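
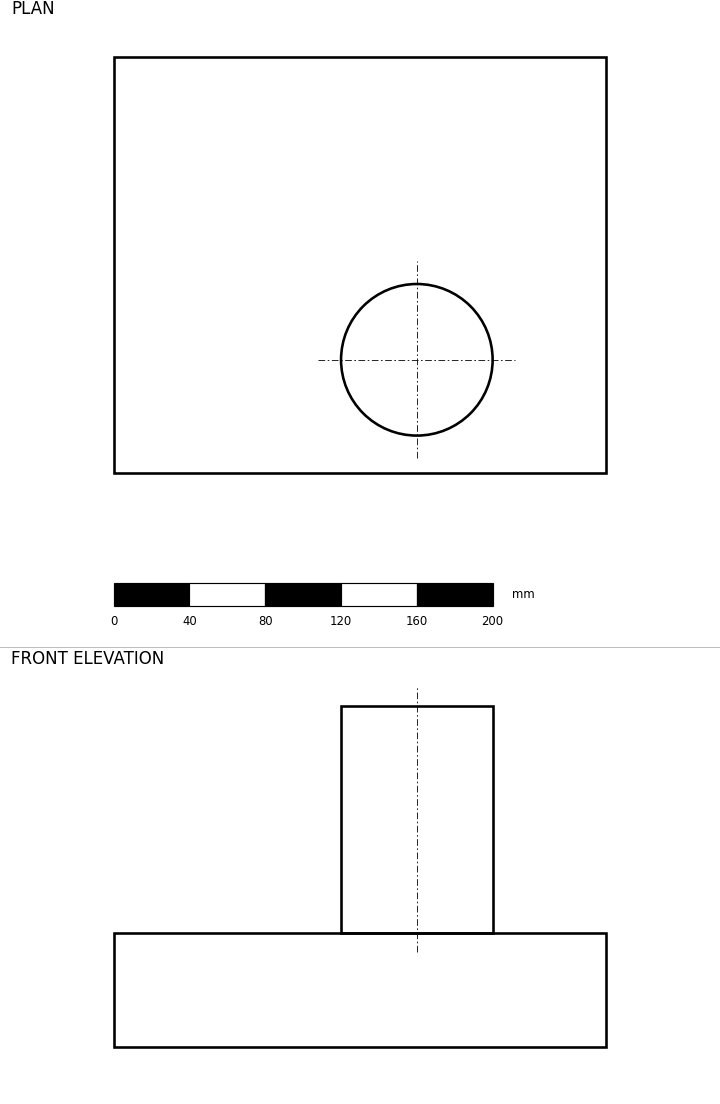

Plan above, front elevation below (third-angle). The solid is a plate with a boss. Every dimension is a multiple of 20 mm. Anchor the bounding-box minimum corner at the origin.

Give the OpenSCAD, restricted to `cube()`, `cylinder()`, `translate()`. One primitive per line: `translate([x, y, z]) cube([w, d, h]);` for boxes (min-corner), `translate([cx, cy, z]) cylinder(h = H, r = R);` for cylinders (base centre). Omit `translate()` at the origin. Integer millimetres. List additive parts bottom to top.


cube([260, 220, 60]);
translate([160, 60, 60]) cylinder(h = 120, r = 40);


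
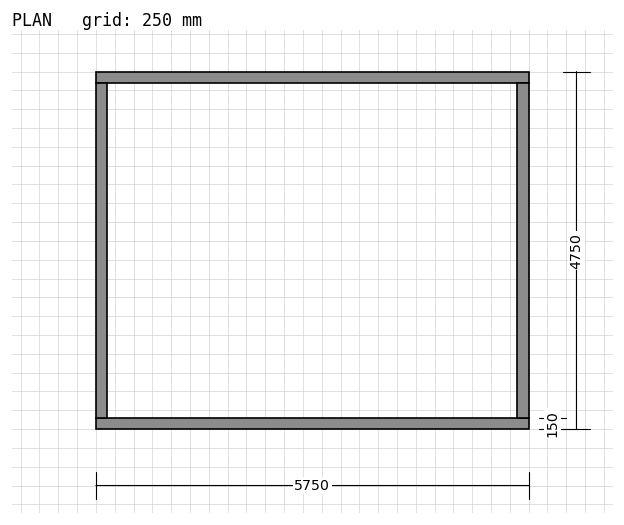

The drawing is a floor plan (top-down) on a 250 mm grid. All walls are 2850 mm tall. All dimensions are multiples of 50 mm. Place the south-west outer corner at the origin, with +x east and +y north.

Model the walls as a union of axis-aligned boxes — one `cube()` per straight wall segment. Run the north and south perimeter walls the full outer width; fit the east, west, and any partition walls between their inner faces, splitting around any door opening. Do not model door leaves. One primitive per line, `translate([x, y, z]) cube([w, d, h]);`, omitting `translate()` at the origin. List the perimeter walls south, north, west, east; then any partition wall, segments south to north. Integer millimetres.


cube([5750, 150, 2850]);
translate([0, 4600, 0]) cube([5750, 150, 2850]);
translate([0, 150, 0]) cube([150, 4450, 2850]);
translate([5600, 150, 0]) cube([150, 4450, 2850]);


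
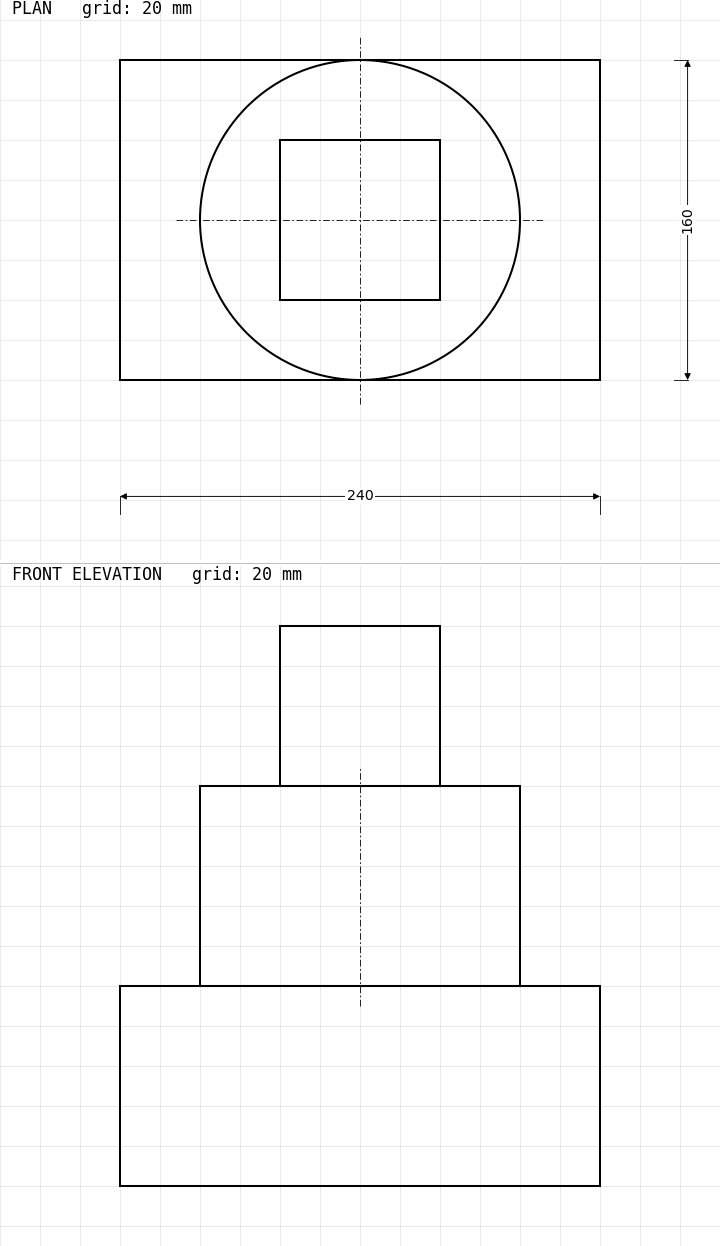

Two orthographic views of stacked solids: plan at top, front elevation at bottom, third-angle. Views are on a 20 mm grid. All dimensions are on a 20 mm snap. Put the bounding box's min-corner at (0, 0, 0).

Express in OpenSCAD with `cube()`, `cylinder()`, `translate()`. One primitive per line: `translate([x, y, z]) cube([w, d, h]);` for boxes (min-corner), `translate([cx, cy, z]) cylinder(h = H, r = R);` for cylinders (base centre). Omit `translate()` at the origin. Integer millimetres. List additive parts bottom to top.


cube([240, 160, 100]);
translate([120, 80, 100]) cylinder(h = 100, r = 80);
translate([80, 40, 200]) cube([80, 80, 80]);


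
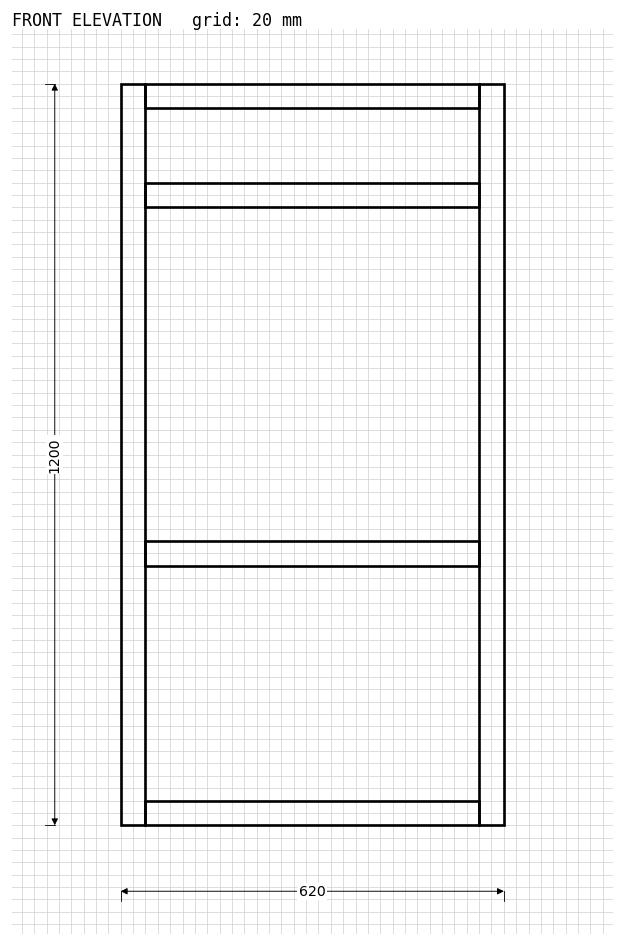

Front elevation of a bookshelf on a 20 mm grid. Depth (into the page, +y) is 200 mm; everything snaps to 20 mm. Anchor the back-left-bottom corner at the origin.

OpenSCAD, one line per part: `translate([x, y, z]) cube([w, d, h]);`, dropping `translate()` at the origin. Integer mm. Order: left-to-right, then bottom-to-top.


cube([40, 200, 1200]);
translate([40, 0, 0]) cube([540, 200, 40]);
translate([40, 0, 420]) cube([540, 200, 40]);
translate([40, 0, 1000]) cube([540, 200, 40]);
translate([40, 0, 1160]) cube([540, 200, 40]);
translate([580, 0, 0]) cube([40, 200, 1200]);


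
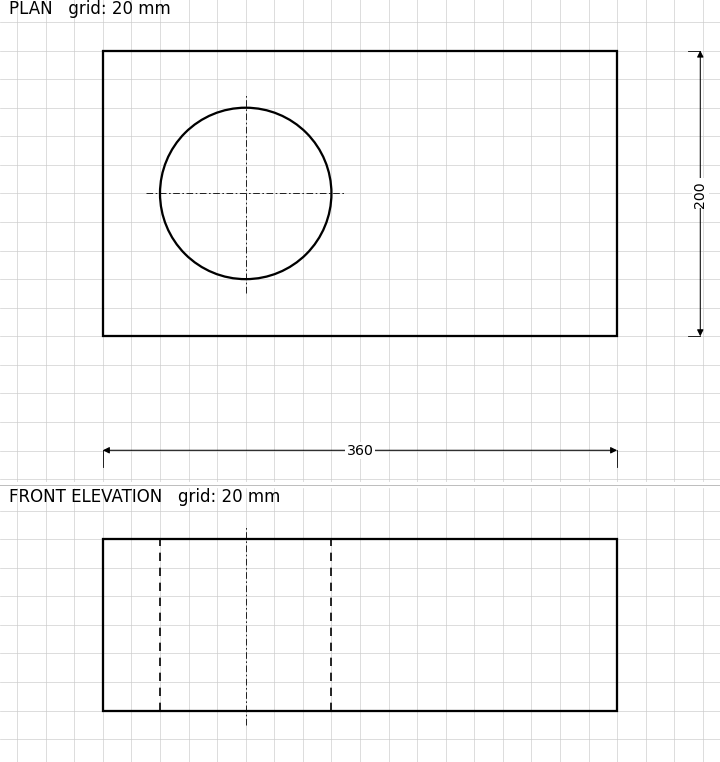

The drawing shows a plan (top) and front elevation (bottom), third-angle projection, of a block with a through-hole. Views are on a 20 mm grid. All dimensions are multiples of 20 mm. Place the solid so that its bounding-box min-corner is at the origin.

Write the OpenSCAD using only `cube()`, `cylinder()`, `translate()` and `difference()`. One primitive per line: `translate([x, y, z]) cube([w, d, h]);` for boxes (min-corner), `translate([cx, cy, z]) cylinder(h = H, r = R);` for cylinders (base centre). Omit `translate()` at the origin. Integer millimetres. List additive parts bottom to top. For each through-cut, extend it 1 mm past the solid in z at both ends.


difference() {
  cube([360, 200, 120]);
  translate([100, 100, -1]) cylinder(h = 122, r = 60);
}


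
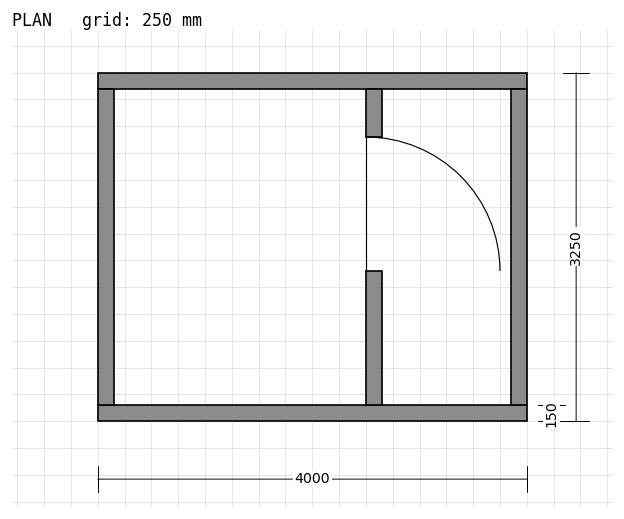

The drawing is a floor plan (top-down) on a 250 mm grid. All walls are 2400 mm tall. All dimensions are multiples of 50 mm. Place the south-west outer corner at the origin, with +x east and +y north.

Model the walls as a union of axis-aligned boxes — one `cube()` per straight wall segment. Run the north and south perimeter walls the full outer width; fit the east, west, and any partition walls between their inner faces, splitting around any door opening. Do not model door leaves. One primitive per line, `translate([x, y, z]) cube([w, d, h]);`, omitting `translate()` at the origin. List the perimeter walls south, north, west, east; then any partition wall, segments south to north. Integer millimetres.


cube([4000, 150, 2400]);
translate([0, 3100, 0]) cube([4000, 150, 2400]);
translate([0, 150, 0]) cube([150, 2950, 2400]);
translate([3850, 150, 0]) cube([150, 2950, 2400]);
translate([2500, 150, 0]) cube([150, 1250, 2400]);
translate([2500, 2650, 0]) cube([150, 450, 2400]);


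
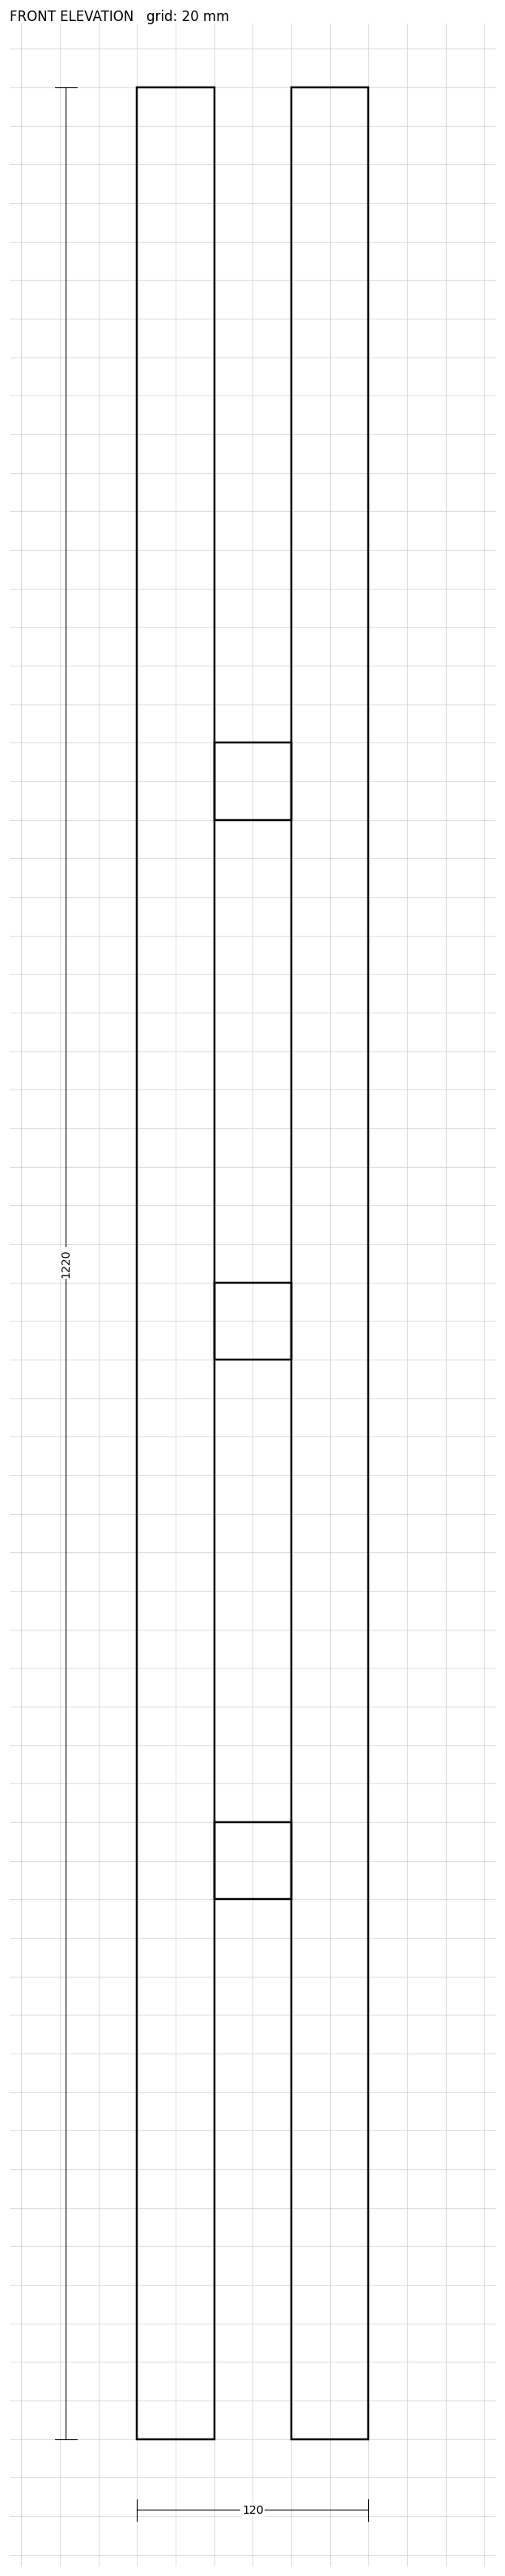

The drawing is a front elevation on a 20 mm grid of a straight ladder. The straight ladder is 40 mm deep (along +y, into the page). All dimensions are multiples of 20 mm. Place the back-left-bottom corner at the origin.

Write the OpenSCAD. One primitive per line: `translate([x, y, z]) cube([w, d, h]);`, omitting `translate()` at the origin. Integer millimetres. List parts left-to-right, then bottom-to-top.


cube([40, 40, 1220]);
translate([40, 0, 280]) cube([40, 40, 40]);
translate([40, 0, 560]) cube([40, 40, 40]);
translate([40, 0, 840]) cube([40, 40, 40]);
translate([80, 0, 0]) cube([40, 40, 1220]);


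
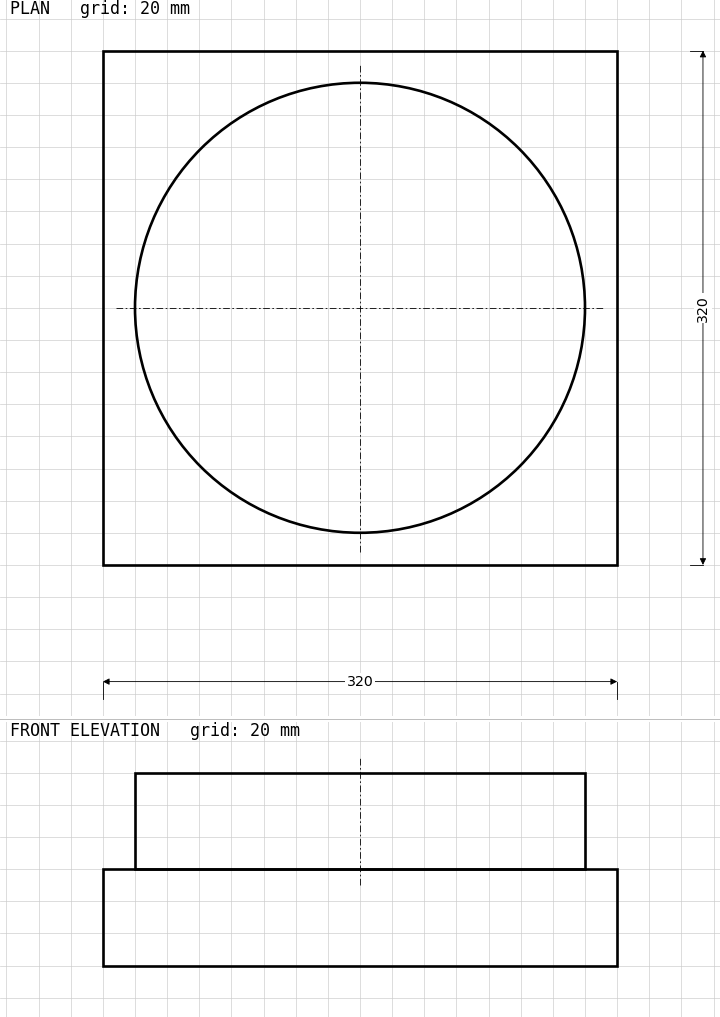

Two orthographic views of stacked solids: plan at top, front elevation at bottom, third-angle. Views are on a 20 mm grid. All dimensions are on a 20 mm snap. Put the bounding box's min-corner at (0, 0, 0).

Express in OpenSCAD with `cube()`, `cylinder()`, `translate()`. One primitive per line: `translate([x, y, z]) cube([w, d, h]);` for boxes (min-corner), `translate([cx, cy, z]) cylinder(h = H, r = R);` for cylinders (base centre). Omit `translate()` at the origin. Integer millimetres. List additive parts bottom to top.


cube([320, 320, 60]);
translate([160, 160, 60]) cylinder(h = 60, r = 140);


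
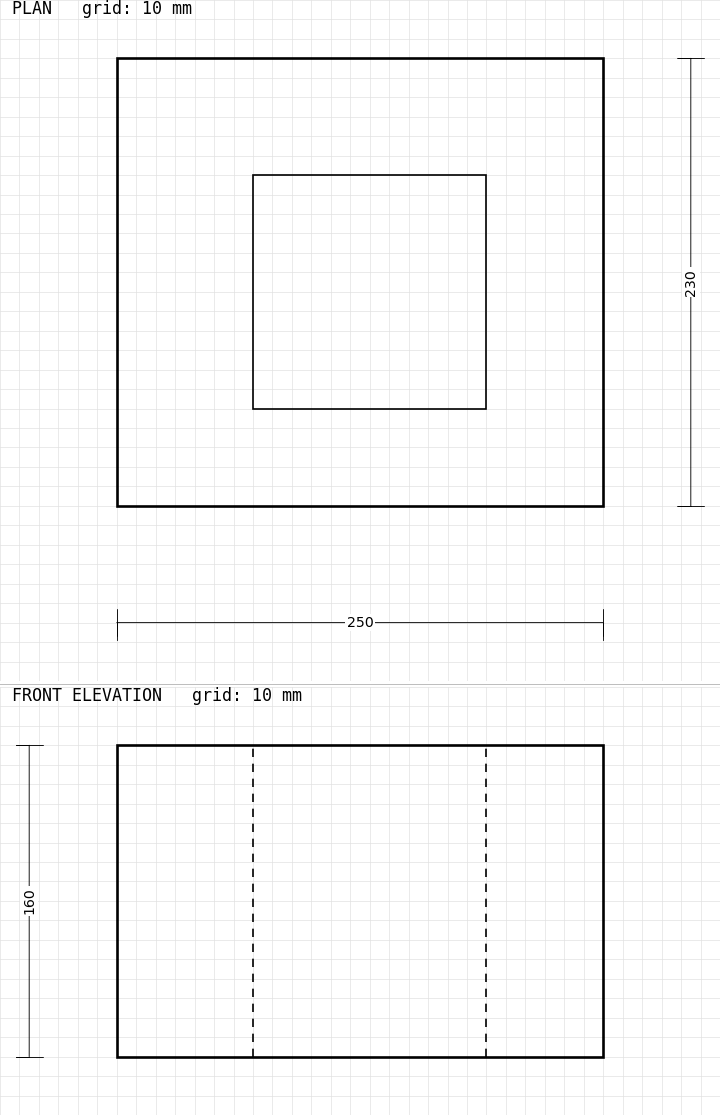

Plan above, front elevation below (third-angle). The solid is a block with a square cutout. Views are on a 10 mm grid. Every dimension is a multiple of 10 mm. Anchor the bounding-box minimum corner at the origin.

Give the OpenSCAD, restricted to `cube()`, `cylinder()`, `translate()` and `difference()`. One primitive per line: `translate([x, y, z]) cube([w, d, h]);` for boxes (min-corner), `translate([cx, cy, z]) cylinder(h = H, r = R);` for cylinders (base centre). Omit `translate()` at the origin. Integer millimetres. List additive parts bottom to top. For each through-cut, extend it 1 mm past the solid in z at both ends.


difference() {
  cube([250, 230, 160]);
  translate([70, 50, -1]) cube([120, 120, 162]);
}


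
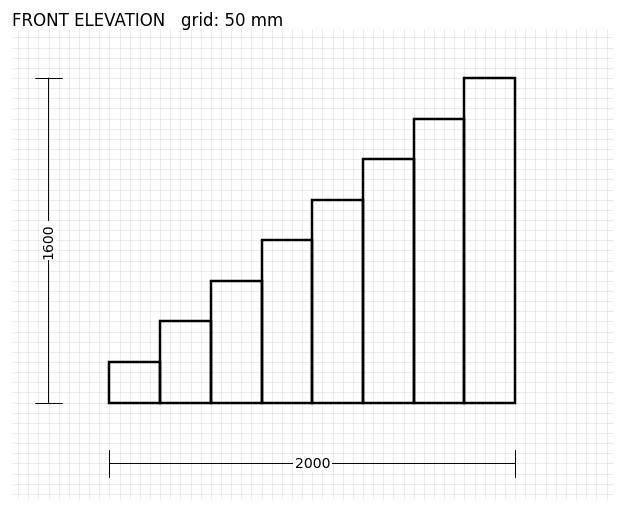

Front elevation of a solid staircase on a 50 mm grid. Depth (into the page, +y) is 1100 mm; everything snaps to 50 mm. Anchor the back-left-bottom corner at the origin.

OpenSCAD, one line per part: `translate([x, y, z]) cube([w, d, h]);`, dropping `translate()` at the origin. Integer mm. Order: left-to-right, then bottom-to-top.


cube([250, 1100, 200]);
translate([250, 0, 0]) cube([250, 1100, 400]);
translate([500, 0, 0]) cube([250, 1100, 600]);
translate([750, 0, 0]) cube([250, 1100, 800]);
translate([1000, 0, 0]) cube([250, 1100, 1000]);
translate([1250, 0, 0]) cube([250, 1100, 1200]);
translate([1500, 0, 0]) cube([250, 1100, 1400]);
translate([1750, 0, 0]) cube([250, 1100, 1600]);


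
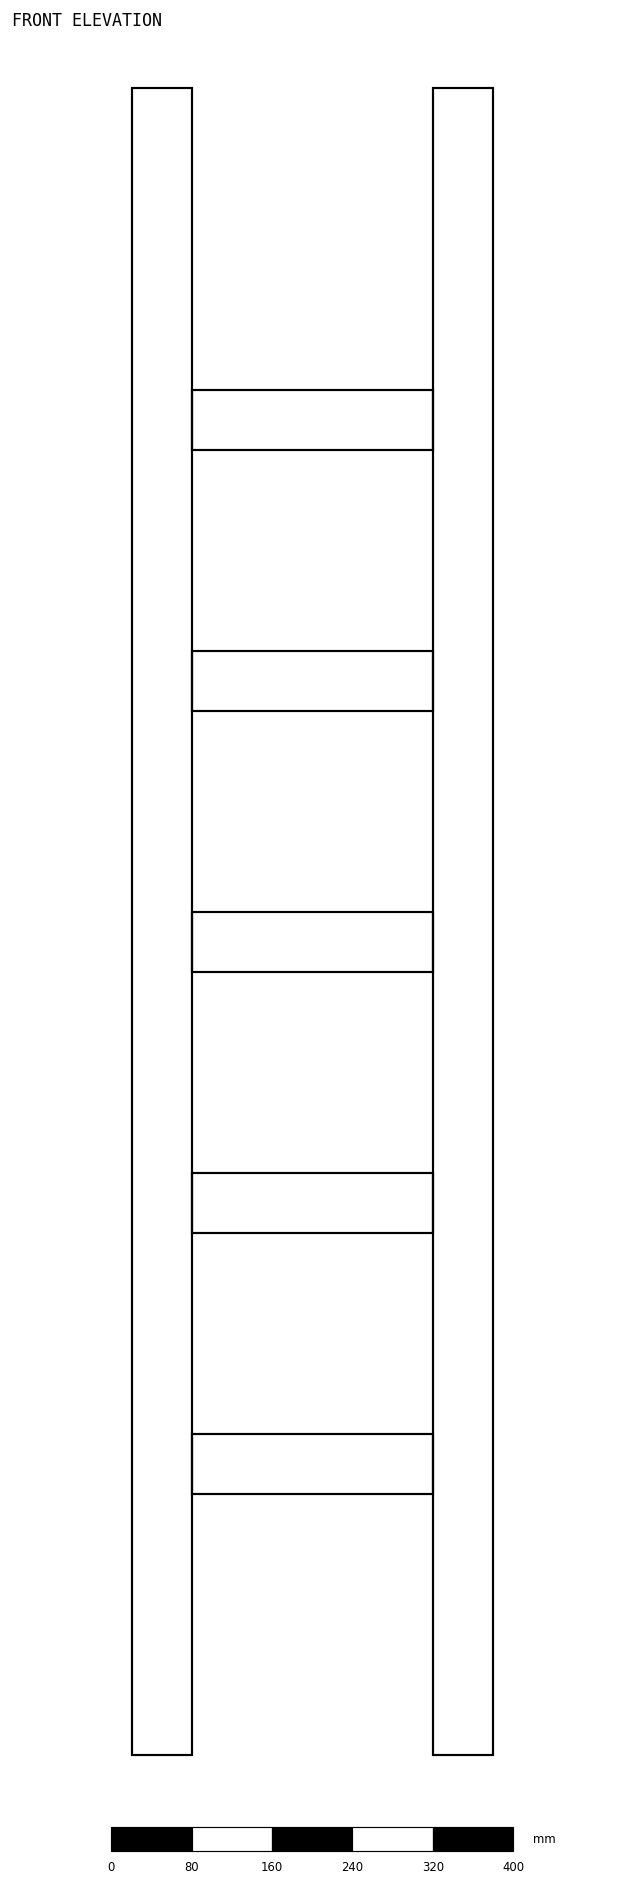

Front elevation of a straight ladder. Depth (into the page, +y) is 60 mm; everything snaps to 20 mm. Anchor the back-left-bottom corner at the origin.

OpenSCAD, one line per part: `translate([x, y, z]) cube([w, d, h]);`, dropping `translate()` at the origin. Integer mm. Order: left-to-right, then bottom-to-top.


cube([60, 60, 1660]);
translate([60, 0, 260]) cube([240, 60, 60]);
translate([60, 0, 520]) cube([240, 60, 60]);
translate([60, 0, 780]) cube([240, 60, 60]);
translate([60, 0, 1040]) cube([240, 60, 60]);
translate([60, 0, 1300]) cube([240, 60, 60]);
translate([300, 0, 0]) cube([60, 60, 1660]);


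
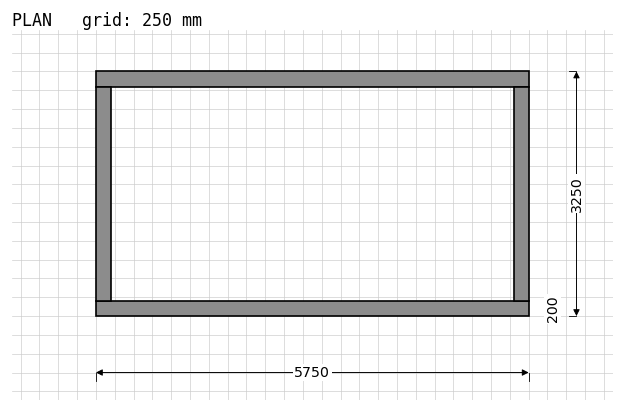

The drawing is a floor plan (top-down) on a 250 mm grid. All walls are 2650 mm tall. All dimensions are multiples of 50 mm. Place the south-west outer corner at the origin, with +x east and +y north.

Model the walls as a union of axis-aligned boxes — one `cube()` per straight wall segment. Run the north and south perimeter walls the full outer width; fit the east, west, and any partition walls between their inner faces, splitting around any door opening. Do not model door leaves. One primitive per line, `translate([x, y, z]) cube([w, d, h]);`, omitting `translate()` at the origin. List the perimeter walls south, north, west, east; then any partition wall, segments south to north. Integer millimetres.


cube([5750, 200, 2650]);
translate([0, 3050, 0]) cube([5750, 200, 2650]);
translate([0, 200, 0]) cube([200, 2850, 2650]);
translate([5550, 200, 0]) cube([200, 2850, 2650]);


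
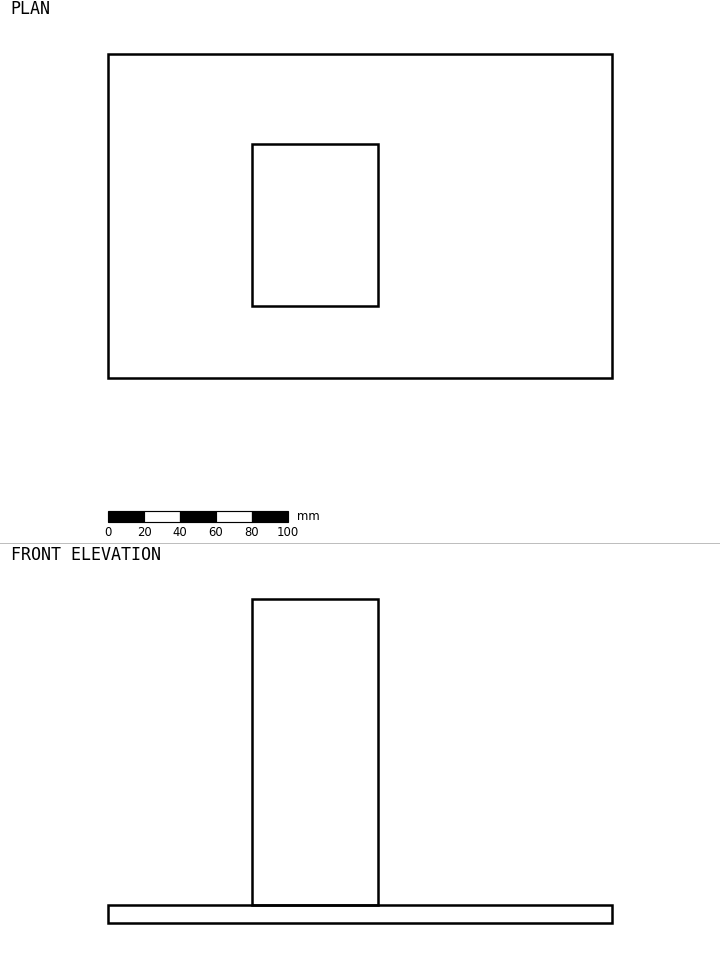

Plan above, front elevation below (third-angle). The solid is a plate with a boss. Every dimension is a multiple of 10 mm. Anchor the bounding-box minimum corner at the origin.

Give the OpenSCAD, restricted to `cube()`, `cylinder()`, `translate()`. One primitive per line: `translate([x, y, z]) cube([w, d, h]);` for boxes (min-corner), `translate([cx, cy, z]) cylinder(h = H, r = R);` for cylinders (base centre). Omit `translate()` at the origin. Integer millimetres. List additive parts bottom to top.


cube([280, 180, 10]);
translate([80, 40, 10]) cube([70, 90, 170]);


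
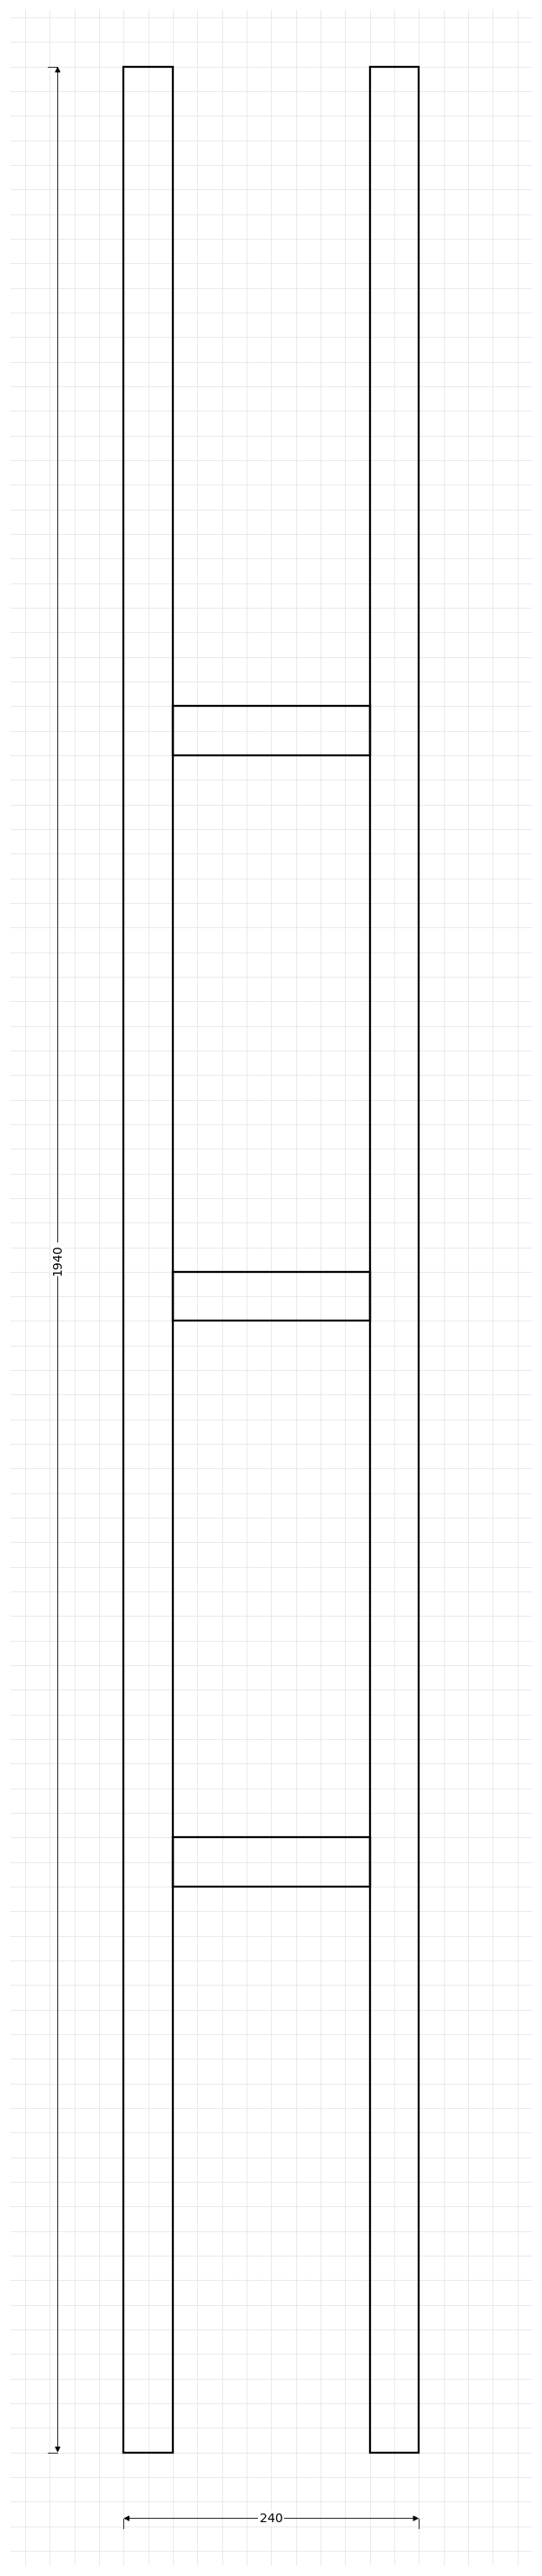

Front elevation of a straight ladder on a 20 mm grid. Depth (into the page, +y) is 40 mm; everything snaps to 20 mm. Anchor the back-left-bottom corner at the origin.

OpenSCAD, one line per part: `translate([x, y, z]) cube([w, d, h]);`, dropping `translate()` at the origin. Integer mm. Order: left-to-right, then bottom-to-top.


cube([40, 40, 1940]);
translate([40, 0, 460]) cube([160, 40, 40]);
translate([40, 0, 920]) cube([160, 40, 40]);
translate([40, 0, 1380]) cube([160, 40, 40]);
translate([200, 0, 0]) cube([40, 40, 1940]);


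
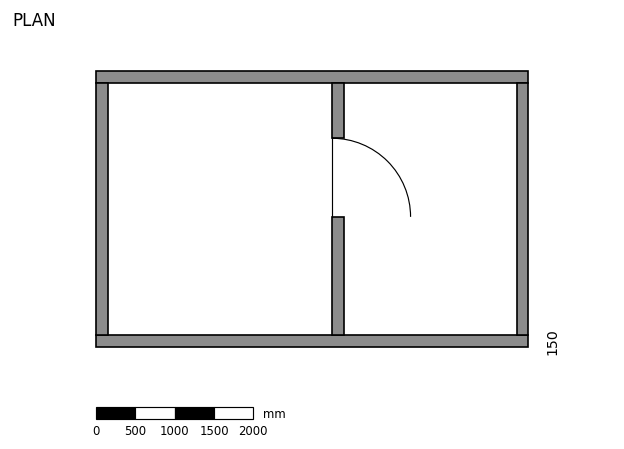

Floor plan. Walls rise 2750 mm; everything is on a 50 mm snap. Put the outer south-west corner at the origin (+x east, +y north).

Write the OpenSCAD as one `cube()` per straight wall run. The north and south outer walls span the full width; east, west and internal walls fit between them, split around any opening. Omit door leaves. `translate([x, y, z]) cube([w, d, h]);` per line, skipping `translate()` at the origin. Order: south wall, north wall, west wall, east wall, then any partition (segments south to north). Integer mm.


cube([5500, 150, 2750]);
translate([0, 3350, 0]) cube([5500, 150, 2750]);
translate([0, 150, 0]) cube([150, 3200, 2750]);
translate([5350, 150, 0]) cube([150, 3200, 2750]);
translate([3000, 150, 0]) cube([150, 1500, 2750]);
translate([3000, 2650, 0]) cube([150, 700, 2750]);


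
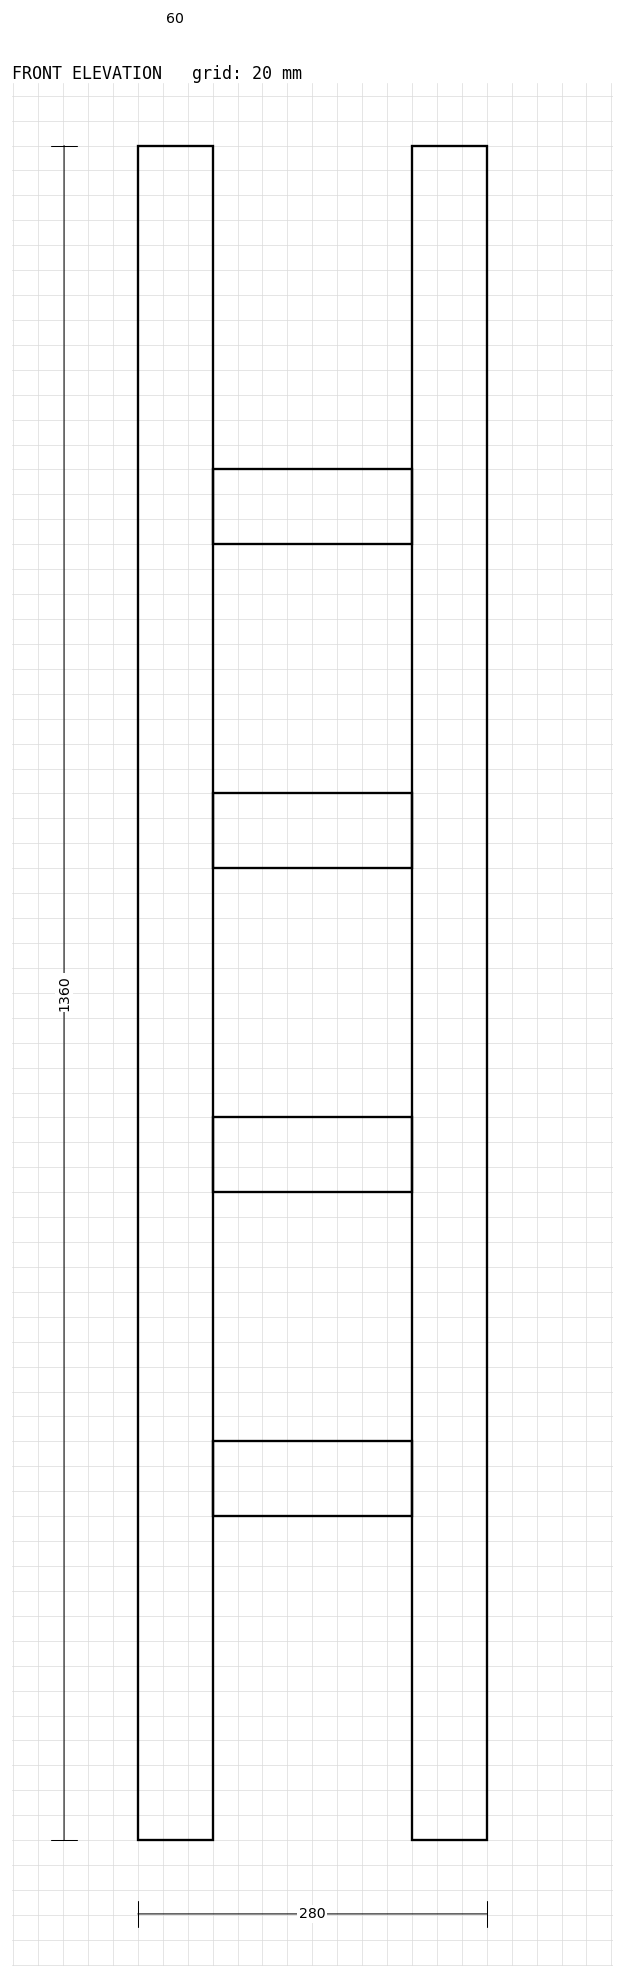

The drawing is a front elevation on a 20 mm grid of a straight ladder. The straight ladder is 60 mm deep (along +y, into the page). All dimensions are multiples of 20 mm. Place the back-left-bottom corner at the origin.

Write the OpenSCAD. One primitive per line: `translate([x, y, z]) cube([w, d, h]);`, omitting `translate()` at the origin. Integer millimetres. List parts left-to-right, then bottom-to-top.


cube([60, 60, 1360]);
translate([60, 0, 260]) cube([160, 60, 60]);
translate([60, 0, 520]) cube([160, 60, 60]);
translate([60, 0, 780]) cube([160, 60, 60]);
translate([60, 0, 1040]) cube([160, 60, 60]);
translate([220, 0, 0]) cube([60, 60, 1360]);


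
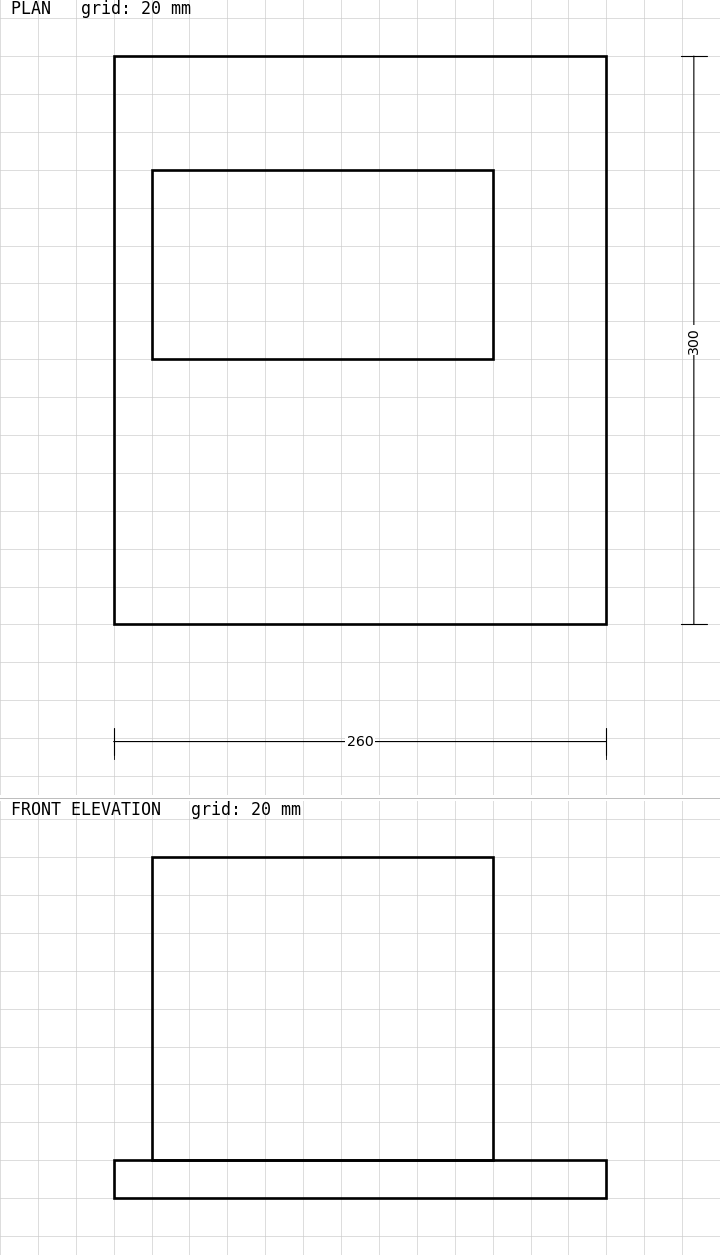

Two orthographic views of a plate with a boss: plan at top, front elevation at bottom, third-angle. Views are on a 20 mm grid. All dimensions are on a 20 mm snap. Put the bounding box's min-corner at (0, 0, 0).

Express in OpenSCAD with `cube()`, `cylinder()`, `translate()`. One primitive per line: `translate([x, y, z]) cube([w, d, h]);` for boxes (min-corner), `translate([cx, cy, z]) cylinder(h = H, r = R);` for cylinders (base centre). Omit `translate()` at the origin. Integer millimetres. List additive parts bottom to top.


cube([260, 300, 20]);
translate([20, 140, 20]) cube([180, 100, 160]);


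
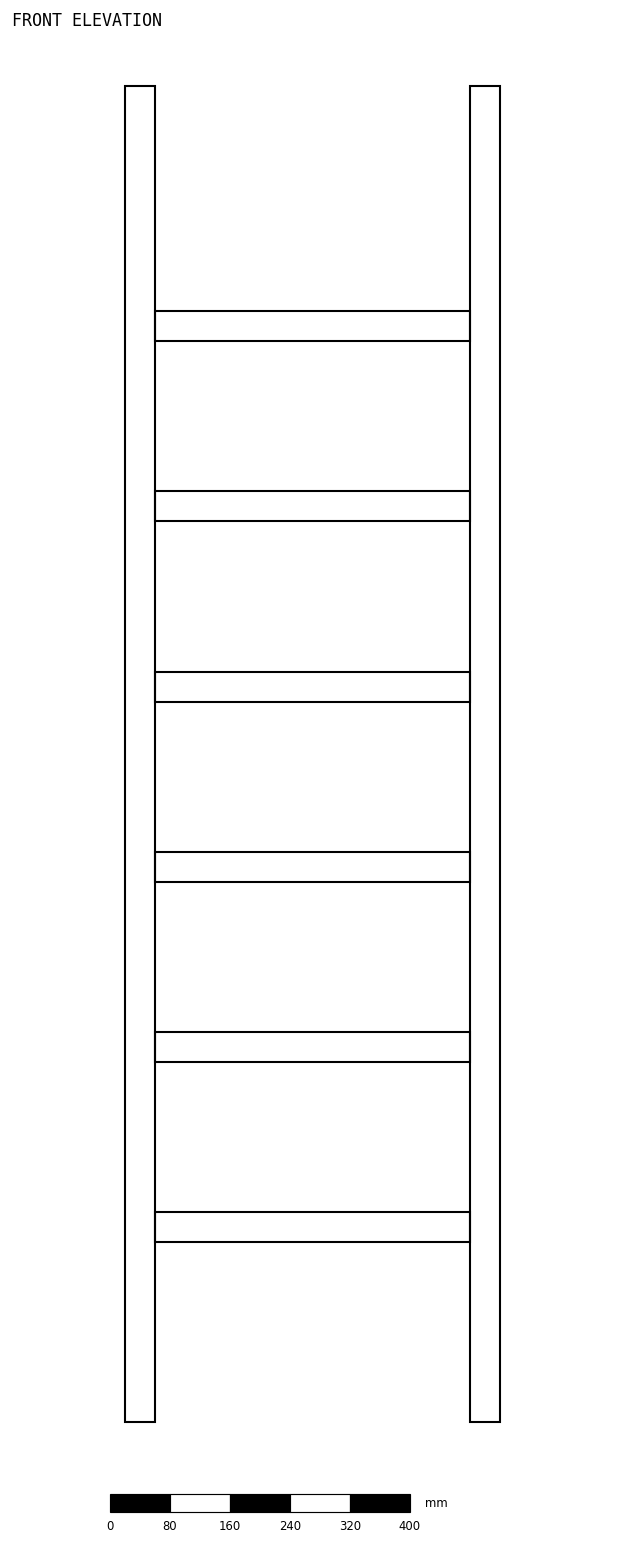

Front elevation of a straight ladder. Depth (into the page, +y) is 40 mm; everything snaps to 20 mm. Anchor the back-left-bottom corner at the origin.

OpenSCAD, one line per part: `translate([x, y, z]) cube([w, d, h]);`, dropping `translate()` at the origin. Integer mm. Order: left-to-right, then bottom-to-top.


cube([40, 40, 1780]);
translate([40, 0, 240]) cube([420, 40, 40]);
translate([40, 0, 480]) cube([420, 40, 40]);
translate([40, 0, 720]) cube([420, 40, 40]);
translate([40, 0, 960]) cube([420, 40, 40]);
translate([40, 0, 1200]) cube([420, 40, 40]);
translate([40, 0, 1440]) cube([420, 40, 40]);
translate([460, 0, 0]) cube([40, 40, 1780]);


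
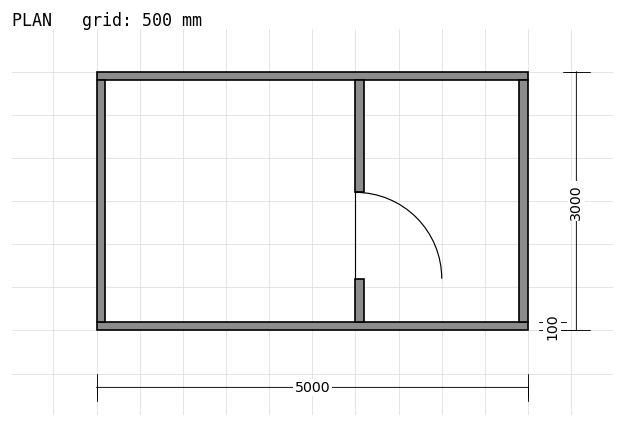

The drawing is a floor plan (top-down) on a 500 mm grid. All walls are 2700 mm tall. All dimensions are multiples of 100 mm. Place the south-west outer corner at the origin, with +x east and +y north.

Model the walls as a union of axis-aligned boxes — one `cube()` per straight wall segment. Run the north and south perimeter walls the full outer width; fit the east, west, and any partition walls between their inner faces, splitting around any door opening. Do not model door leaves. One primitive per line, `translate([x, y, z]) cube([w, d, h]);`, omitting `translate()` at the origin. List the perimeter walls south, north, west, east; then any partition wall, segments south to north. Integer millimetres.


cube([5000, 100, 2700]);
translate([0, 2900, 0]) cube([5000, 100, 2700]);
translate([0, 100, 0]) cube([100, 2800, 2700]);
translate([4900, 100, 0]) cube([100, 2800, 2700]);
translate([3000, 100, 0]) cube([100, 500, 2700]);
translate([3000, 1600, 0]) cube([100, 1300, 2700]);


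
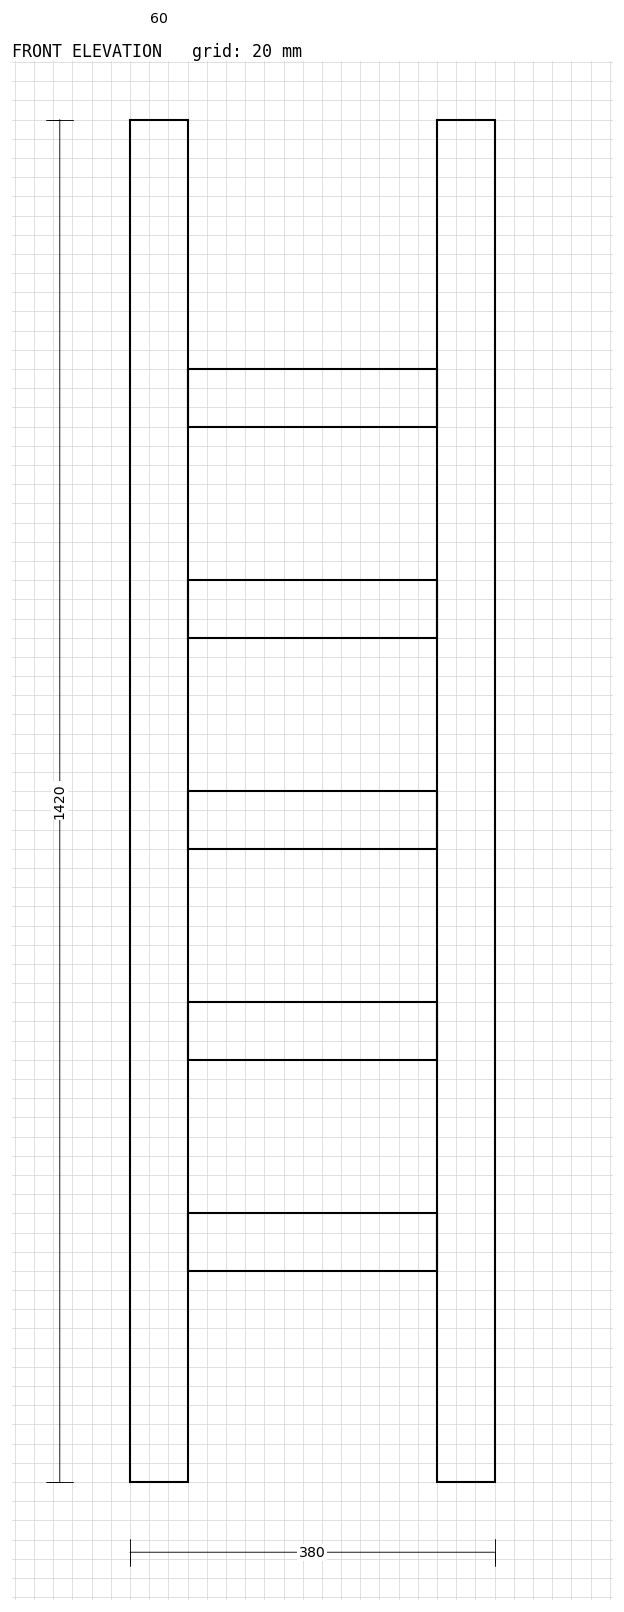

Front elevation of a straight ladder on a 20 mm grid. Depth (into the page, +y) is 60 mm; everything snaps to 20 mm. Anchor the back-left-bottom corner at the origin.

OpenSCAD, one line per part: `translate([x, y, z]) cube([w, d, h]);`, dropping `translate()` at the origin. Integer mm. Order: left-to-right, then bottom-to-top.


cube([60, 60, 1420]);
translate([60, 0, 220]) cube([260, 60, 60]);
translate([60, 0, 440]) cube([260, 60, 60]);
translate([60, 0, 660]) cube([260, 60, 60]);
translate([60, 0, 880]) cube([260, 60, 60]);
translate([60, 0, 1100]) cube([260, 60, 60]);
translate([320, 0, 0]) cube([60, 60, 1420]);


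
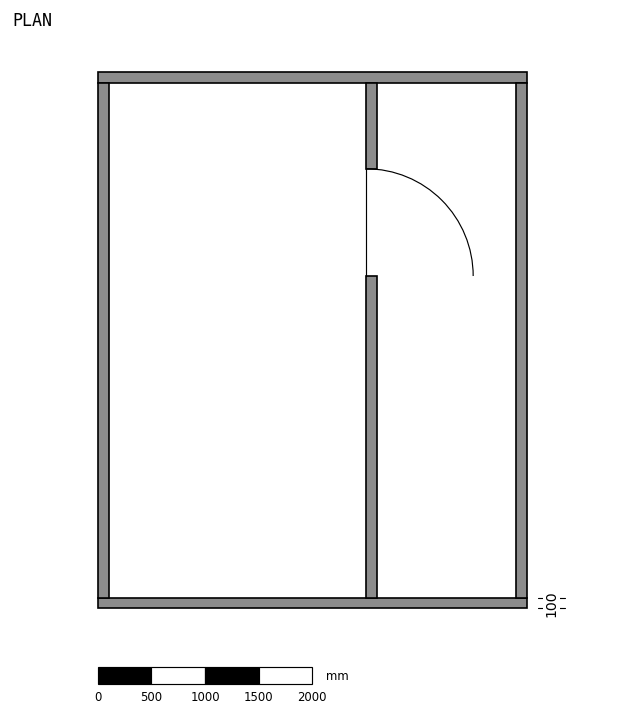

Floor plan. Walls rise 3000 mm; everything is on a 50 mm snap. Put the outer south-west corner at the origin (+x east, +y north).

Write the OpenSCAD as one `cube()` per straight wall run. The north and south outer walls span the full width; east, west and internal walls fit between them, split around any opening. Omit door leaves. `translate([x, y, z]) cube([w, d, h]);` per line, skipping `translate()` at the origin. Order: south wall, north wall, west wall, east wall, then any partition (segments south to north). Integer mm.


cube([4000, 100, 3000]);
translate([0, 4900, 0]) cube([4000, 100, 3000]);
translate([0, 100, 0]) cube([100, 4800, 3000]);
translate([3900, 100, 0]) cube([100, 4800, 3000]);
translate([2500, 100, 0]) cube([100, 3000, 3000]);
translate([2500, 4100, 0]) cube([100, 800, 3000]);


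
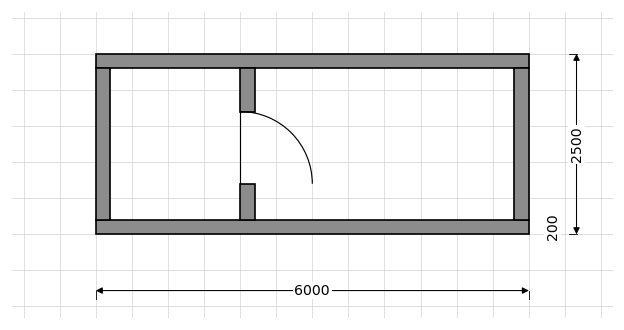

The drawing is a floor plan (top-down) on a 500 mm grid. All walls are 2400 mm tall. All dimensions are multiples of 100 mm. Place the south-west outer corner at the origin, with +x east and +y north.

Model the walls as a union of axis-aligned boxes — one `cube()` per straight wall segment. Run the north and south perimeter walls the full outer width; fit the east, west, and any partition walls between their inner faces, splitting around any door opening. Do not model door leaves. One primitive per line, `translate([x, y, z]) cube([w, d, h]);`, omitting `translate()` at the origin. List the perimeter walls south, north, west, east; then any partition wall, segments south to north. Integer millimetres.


cube([6000, 200, 2400]);
translate([0, 2300, 0]) cube([6000, 200, 2400]);
translate([0, 200, 0]) cube([200, 2100, 2400]);
translate([5800, 200, 0]) cube([200, 2100, 2400]);
translate([2000, 200, 0]) cube([200, 500, 2400]);
translate([2000, 1700, 0]) cube([200, 600, 2400]);


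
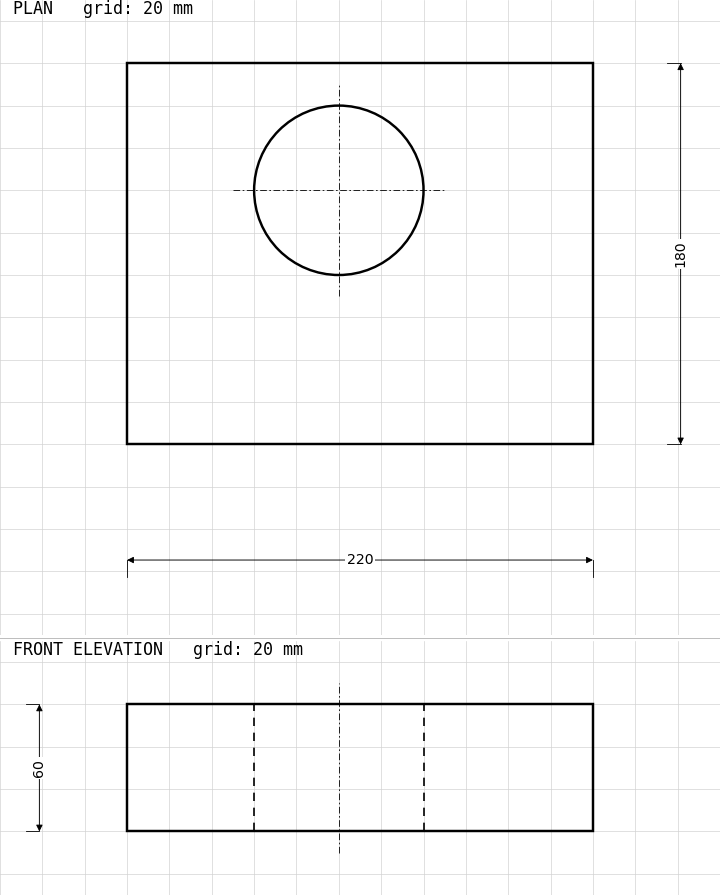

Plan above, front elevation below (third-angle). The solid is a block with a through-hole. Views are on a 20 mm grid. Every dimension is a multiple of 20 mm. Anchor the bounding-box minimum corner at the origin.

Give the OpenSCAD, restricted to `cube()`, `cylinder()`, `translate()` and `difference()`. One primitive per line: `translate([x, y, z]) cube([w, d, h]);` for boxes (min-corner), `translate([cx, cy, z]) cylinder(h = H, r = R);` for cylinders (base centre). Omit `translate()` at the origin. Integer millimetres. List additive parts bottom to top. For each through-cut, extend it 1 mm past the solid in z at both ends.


difference() {
  cube([220, 180, 60]);
  translate([100, 120, -1]) cylinder(h = 62, r = 40);
}


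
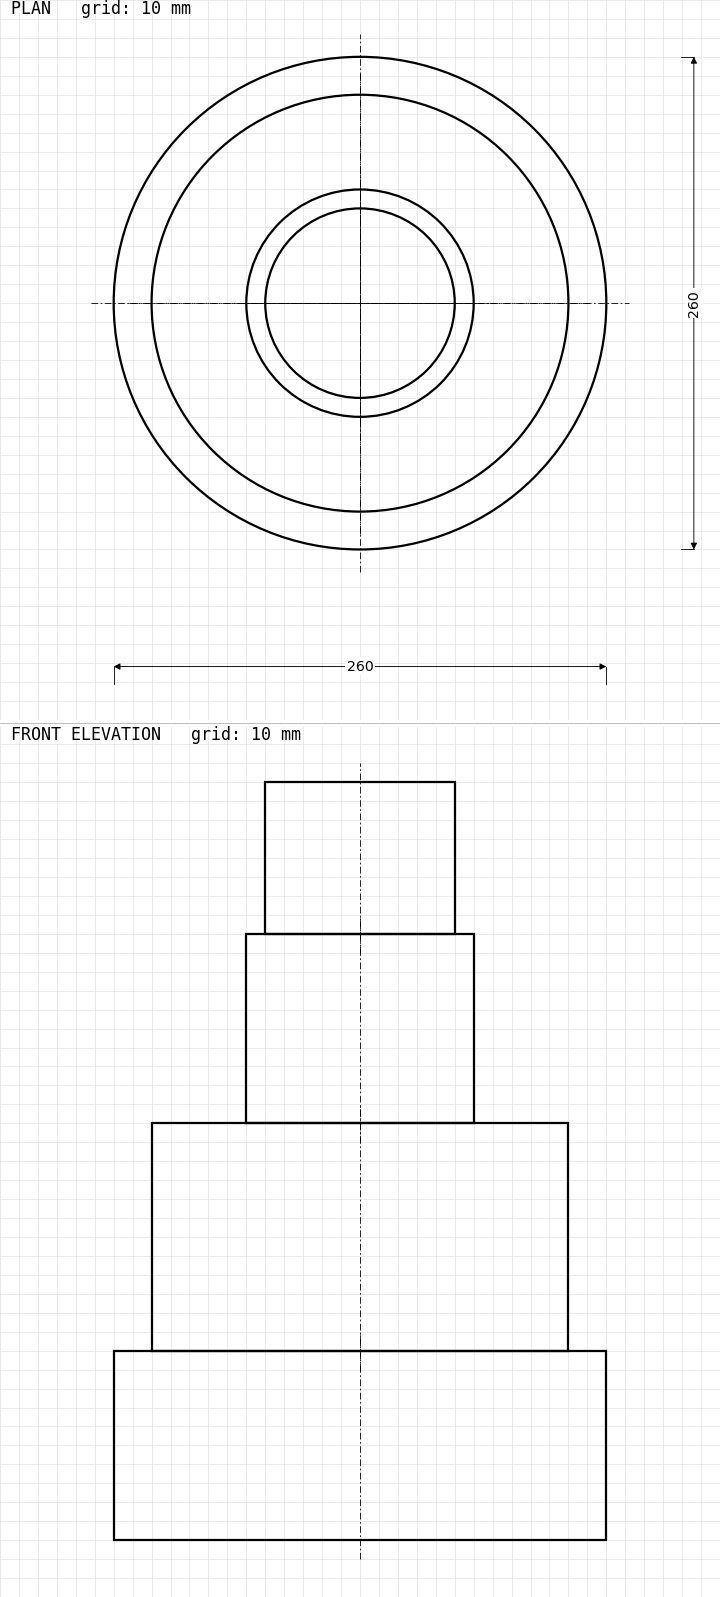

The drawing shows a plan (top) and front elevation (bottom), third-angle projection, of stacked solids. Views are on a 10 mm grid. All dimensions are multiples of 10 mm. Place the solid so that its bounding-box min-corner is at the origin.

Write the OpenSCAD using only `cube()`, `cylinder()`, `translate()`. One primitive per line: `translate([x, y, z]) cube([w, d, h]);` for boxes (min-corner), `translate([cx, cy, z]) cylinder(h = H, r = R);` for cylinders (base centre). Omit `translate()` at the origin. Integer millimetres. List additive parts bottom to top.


translate([130, 130, 0]) cylinder(h = 100, r = 130);
translate([130, 130, 100]) cylinder(h = 120, r = 110);
translate([130, 130, 220]) cylinder(h = 100, r = 60);
translate([130, 130, 320]) cylinder(h = 80, r = 50);


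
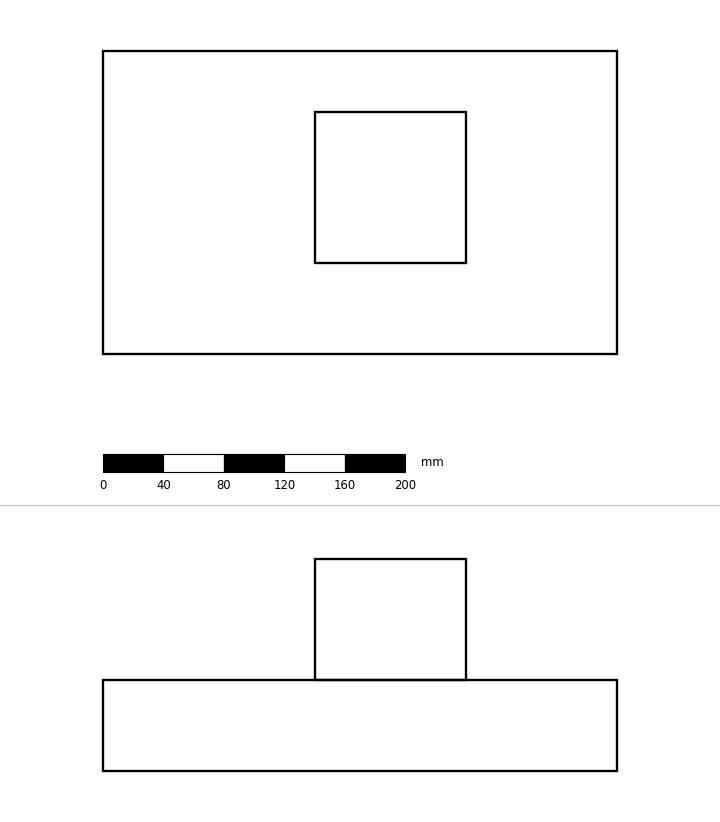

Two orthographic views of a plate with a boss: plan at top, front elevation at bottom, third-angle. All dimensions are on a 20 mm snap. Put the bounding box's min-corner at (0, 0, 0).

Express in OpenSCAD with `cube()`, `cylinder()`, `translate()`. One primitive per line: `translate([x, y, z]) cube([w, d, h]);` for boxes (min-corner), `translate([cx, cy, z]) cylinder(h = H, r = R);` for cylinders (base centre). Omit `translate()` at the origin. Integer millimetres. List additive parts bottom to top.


cube([340, 200, 60]);
translate([140, 60, 60]) cube([100, 100, 80]);


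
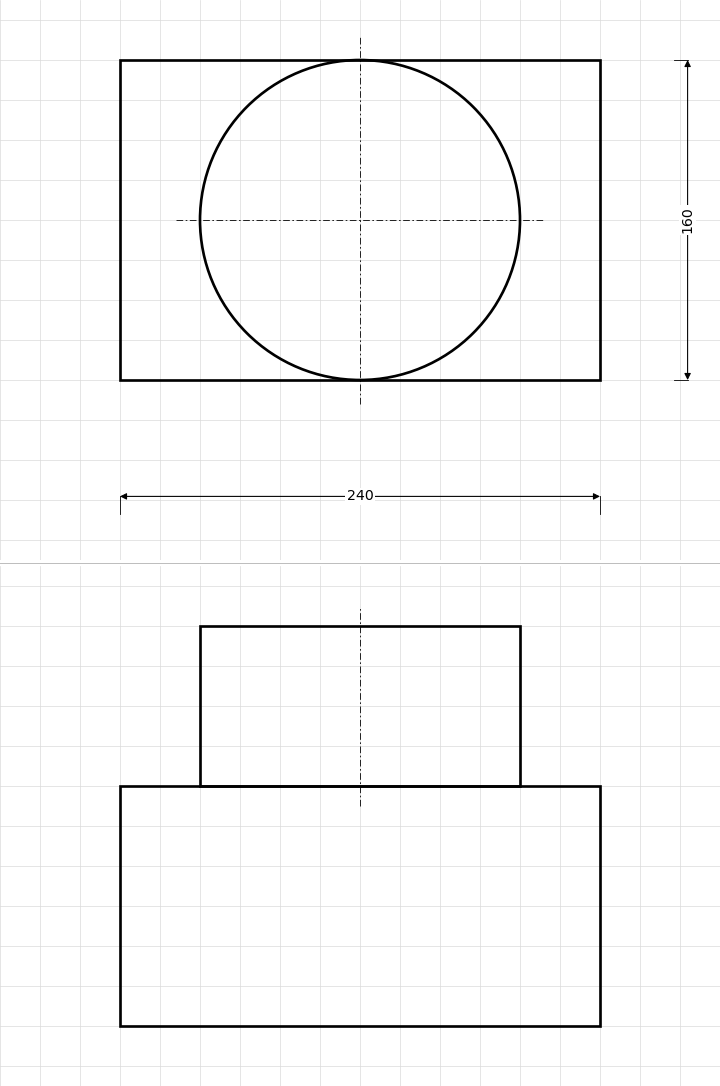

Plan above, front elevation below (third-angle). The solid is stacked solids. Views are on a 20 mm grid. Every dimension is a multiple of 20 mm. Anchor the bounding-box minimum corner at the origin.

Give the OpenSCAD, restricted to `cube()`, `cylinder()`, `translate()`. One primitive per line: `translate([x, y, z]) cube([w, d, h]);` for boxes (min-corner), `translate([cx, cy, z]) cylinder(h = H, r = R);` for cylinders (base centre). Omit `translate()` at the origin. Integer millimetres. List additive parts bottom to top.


cube([240, 160, 120]);
translate([120, 80, 120]) cylinder(h = 80, r = 80);


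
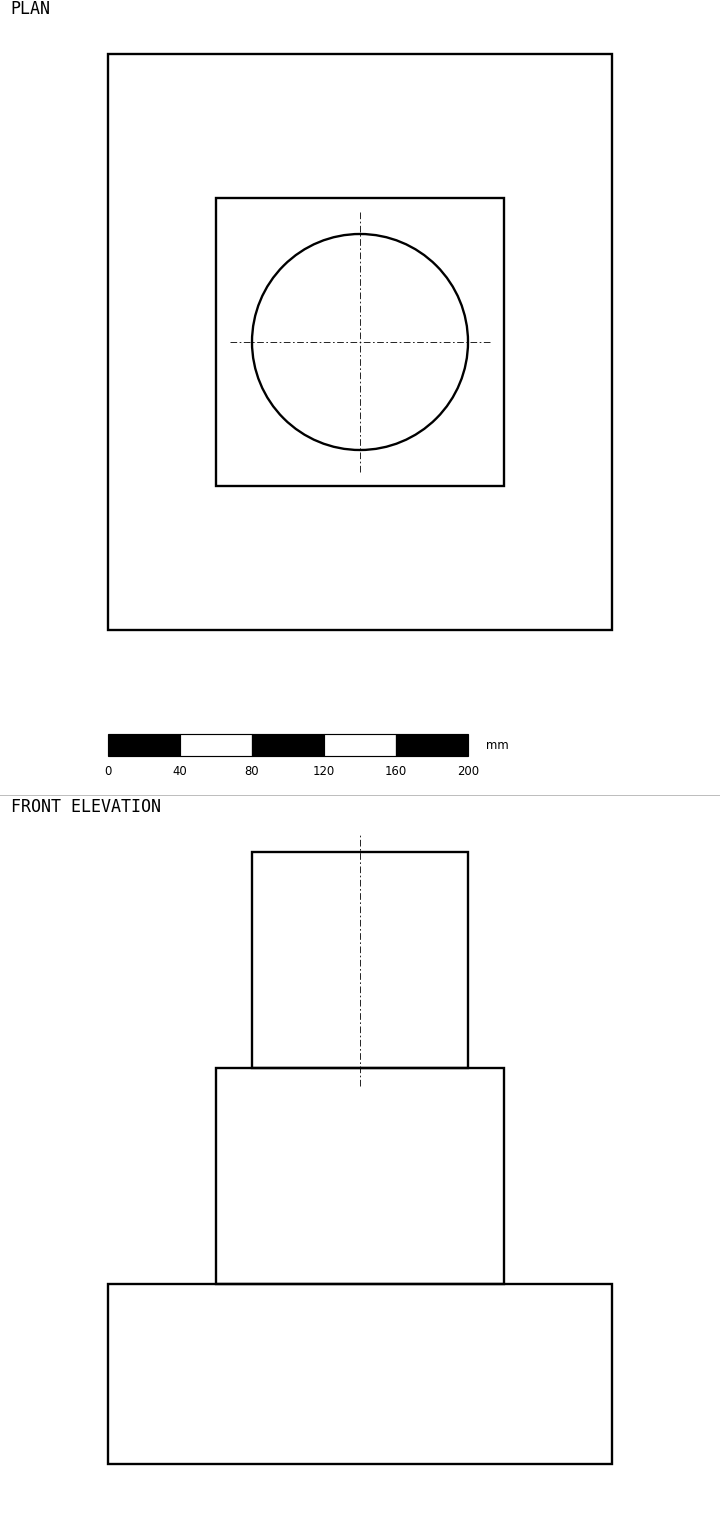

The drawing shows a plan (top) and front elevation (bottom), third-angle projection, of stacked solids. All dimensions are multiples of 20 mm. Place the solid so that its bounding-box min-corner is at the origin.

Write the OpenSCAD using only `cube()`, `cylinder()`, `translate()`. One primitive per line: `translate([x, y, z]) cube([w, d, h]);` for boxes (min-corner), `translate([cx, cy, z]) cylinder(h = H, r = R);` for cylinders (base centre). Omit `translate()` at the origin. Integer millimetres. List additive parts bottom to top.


cube([280, 320, 100]);
translate([60, 80, 100]) cube([160, 160, 120]);
translate([140, 160, 220]) cylinder(h = 120, r = 60);


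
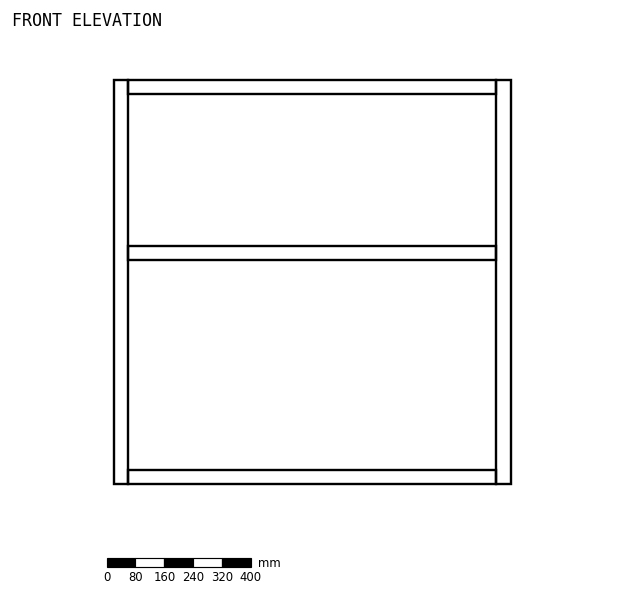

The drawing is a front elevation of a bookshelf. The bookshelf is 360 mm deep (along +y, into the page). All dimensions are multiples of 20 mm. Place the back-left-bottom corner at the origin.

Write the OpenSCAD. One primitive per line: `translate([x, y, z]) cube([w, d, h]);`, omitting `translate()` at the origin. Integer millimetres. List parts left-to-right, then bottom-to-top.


cube([40, 360, 1120]);
translate([40, 0, 0]) cube([1020, 360, 40]);
translate([40, 0, 620]) cube([1020, 360, 40]);
translate([40, 0, 1080]) cube([1020, 360, 40]);
translate([1060, 0, 0]) cube([40, 360, 1120]);


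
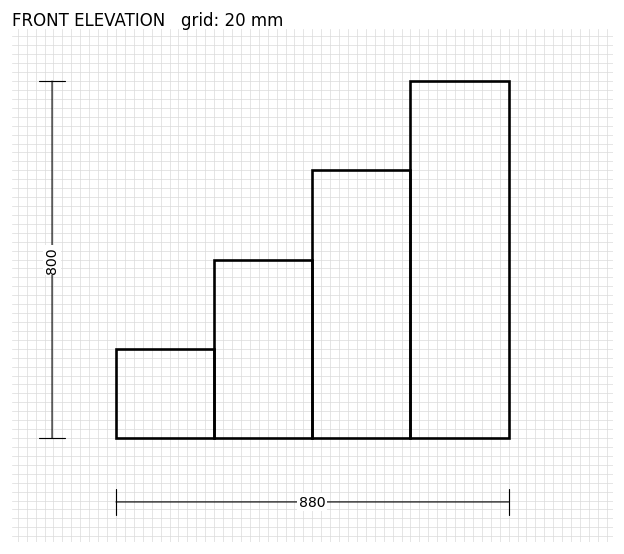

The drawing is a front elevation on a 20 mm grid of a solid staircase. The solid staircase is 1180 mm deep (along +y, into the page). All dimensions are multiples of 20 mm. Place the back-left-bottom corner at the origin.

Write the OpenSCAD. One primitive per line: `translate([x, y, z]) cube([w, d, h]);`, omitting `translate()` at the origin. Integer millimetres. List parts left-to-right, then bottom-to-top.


cube([220, 1180, 200]);
translate([220, 0, 0]) cube([220, 1180, 400]);
translate([440, 0, 0]) cube([220, 1180, 600]);
translate([660, 0, 0]) cube([220, 1180, 800]);


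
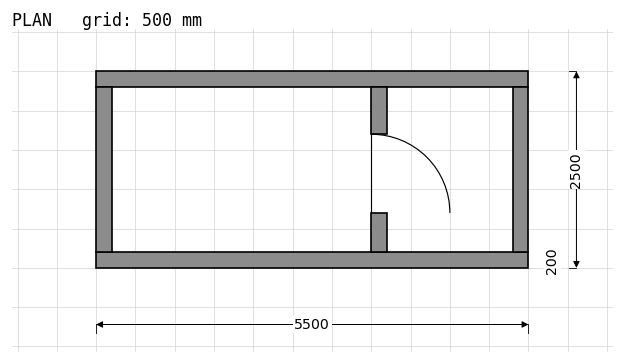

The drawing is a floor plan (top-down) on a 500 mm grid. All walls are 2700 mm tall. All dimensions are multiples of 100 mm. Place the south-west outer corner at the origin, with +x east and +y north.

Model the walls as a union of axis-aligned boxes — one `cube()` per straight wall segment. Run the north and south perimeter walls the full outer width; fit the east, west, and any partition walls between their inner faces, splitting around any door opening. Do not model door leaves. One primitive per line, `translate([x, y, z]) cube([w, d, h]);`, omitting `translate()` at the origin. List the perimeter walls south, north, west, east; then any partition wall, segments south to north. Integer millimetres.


cube([5500, 200, 2700]);
translate([0, 2300, 0]) cube([5500, 200, 2700]);
translate([0, 200, 0]) cube([200, 2100, 2700]);
translate([5300, 200, 0]) cube([200, 2100, 2700]);
translate([3500, 200, 0]) cube([200, 500, 2700]);
translate([3500, 1700, 0]) cube([200, 600, 2700]);


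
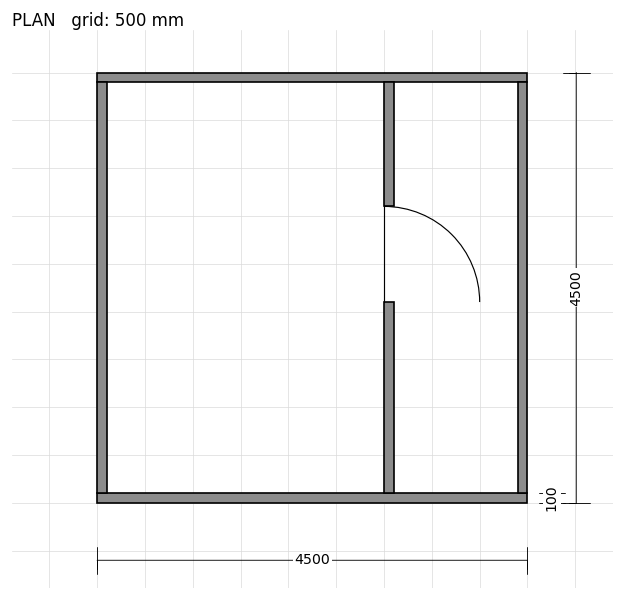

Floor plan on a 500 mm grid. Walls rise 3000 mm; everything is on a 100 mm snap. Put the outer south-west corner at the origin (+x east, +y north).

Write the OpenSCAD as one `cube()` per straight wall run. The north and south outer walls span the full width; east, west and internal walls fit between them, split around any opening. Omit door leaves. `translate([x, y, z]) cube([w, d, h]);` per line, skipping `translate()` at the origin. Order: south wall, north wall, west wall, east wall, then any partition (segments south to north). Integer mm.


cube([4500, 100, 3000]);
translate([0, 4400, 0]) cube([4500, 100, 3000]);
translate([0, 100, 0]) cube([100, 4300, 3000]);
translate([4400, 100, 0]) cube([100, 4300, 3000]);
translate([3000, 100, 0]) cube([100, 2000, 3000]);
translate([3000, 3100, 0]) cube([100, 1300, 3000]);


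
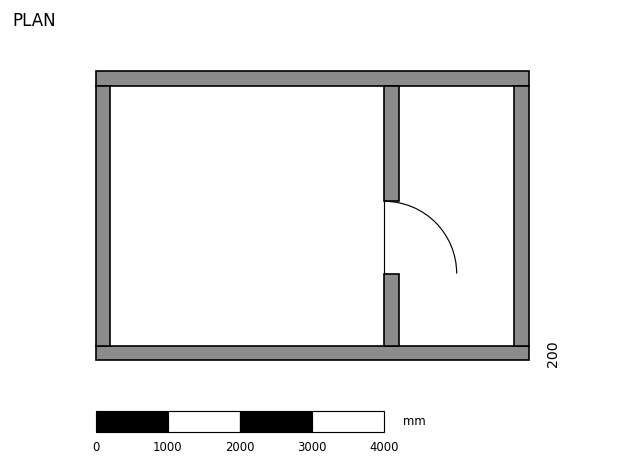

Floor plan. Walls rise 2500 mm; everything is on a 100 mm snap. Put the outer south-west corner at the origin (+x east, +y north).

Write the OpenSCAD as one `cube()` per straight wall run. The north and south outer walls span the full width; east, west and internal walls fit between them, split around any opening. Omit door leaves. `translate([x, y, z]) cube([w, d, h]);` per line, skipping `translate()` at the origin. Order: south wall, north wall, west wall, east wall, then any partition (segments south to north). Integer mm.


cube([6000, 200, 2500]);
translate([0, 3800, 0]) cube([6000, 200, 2500]);
translate([0, 200, 0]) cube([200, 3600, 2500]);
translate([5800, 200, 0]) cube([200, 3600, 2500]);
translate([4000, 200, 0]) cube([200, 1000, 2500]);
translate([4000, 2200, 0]) cube([200, 1600, 2500]);


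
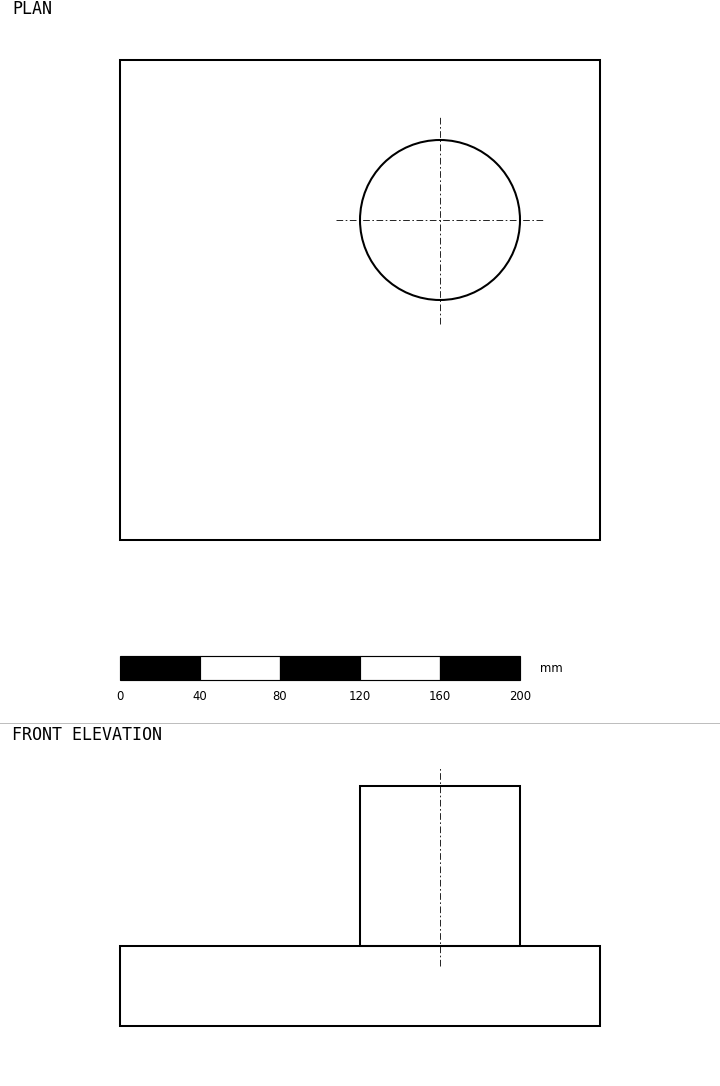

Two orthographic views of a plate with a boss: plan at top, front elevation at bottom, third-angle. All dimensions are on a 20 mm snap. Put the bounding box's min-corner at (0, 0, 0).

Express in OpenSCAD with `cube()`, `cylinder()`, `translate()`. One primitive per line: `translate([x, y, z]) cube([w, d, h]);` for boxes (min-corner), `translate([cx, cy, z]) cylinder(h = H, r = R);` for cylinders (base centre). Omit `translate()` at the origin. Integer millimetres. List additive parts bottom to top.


cube([240, 240, 40]);
translate([160, 160, 40]) cylinder(h = 80, r = 40);


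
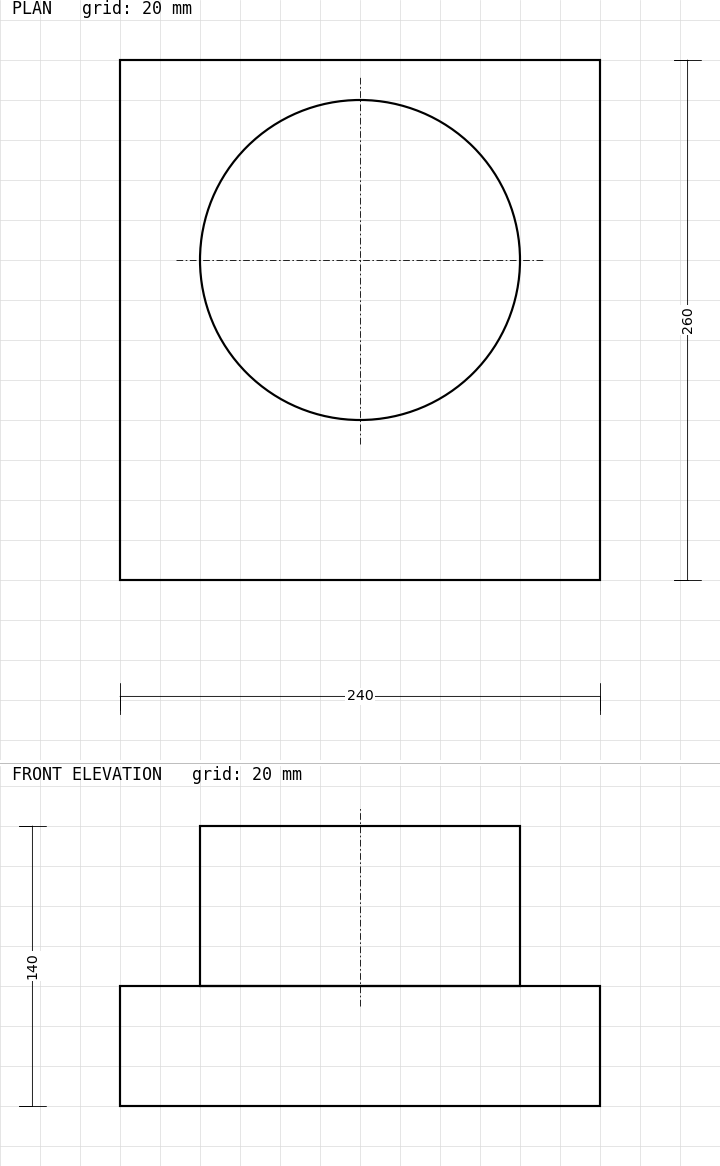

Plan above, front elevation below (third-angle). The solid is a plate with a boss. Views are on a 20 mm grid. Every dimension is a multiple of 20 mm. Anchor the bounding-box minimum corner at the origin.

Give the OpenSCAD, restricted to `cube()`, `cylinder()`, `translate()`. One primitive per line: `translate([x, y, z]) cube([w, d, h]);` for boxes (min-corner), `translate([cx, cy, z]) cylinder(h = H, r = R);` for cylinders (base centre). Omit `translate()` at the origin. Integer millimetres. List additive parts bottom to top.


cube([240, 260, 60]);
translate([120, 160, 60]) cylinder(h = 80, r = 80);
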